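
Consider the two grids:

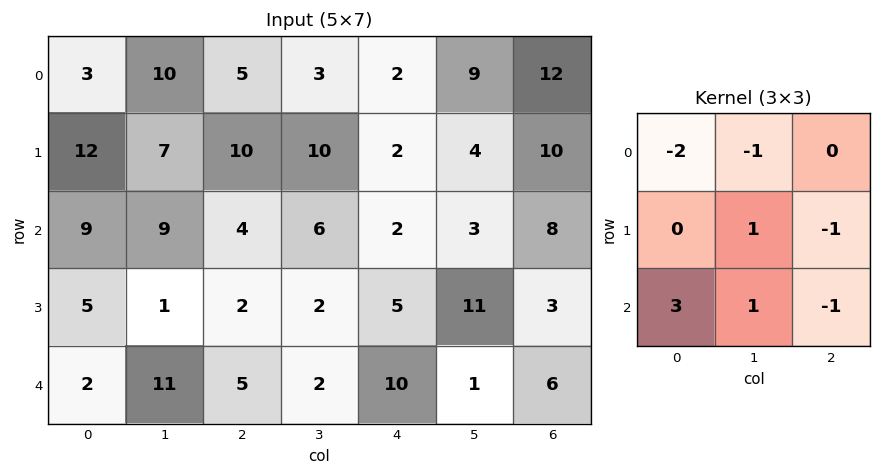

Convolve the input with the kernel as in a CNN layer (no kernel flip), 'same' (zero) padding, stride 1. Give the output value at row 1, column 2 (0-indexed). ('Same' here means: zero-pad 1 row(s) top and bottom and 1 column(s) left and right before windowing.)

0

The receptive field on the zero-padded input at this output position is [10 5 3 / 7 10 10 / 9 4 6]. Elementwise product with the kernel and sum: 10·-2 + 5·-1 + 10·1 + 10·-1 + 9·3 + 4·1 + 6·-1.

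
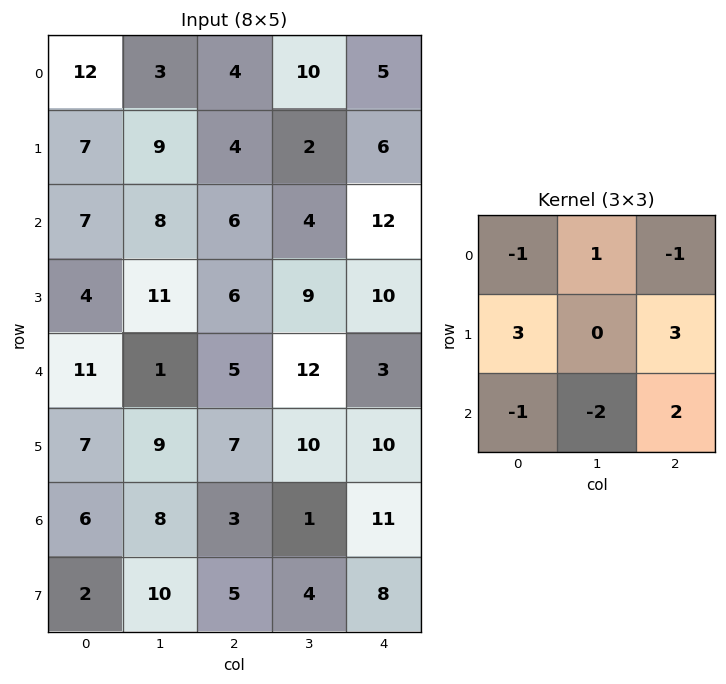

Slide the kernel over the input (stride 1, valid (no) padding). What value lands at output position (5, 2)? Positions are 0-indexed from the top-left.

38

The receptive field on the input at this output position is [7 10 10 / 3 1 11 / 5 4 8]. Elementwise product with the kernel and sum: 7·-1 + 10·1 + 10·-1 + 3·3 + 11·3 + 5·-1 + 4·-2 + 8·2.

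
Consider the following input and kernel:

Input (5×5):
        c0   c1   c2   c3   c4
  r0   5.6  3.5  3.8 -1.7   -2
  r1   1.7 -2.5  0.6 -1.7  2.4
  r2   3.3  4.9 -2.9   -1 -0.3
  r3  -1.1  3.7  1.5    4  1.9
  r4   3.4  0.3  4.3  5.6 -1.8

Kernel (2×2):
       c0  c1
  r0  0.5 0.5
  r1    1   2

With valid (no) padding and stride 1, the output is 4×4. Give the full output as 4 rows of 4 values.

1.25 2.35 -1.75 1.25
12.7 -1.85 -5.45 -1.25
10.4 7.7 7.55 7.15
5.3 11.5 18.25 4.95

Output[0,0]: The receptive field on the input at this output position is [5.6 3.5 / 1.7 -2.5]. Elementwise product with the kernel and sum: 5.6·0.5 + 3.5·0.5 + 1.7·1 + -2.5·2.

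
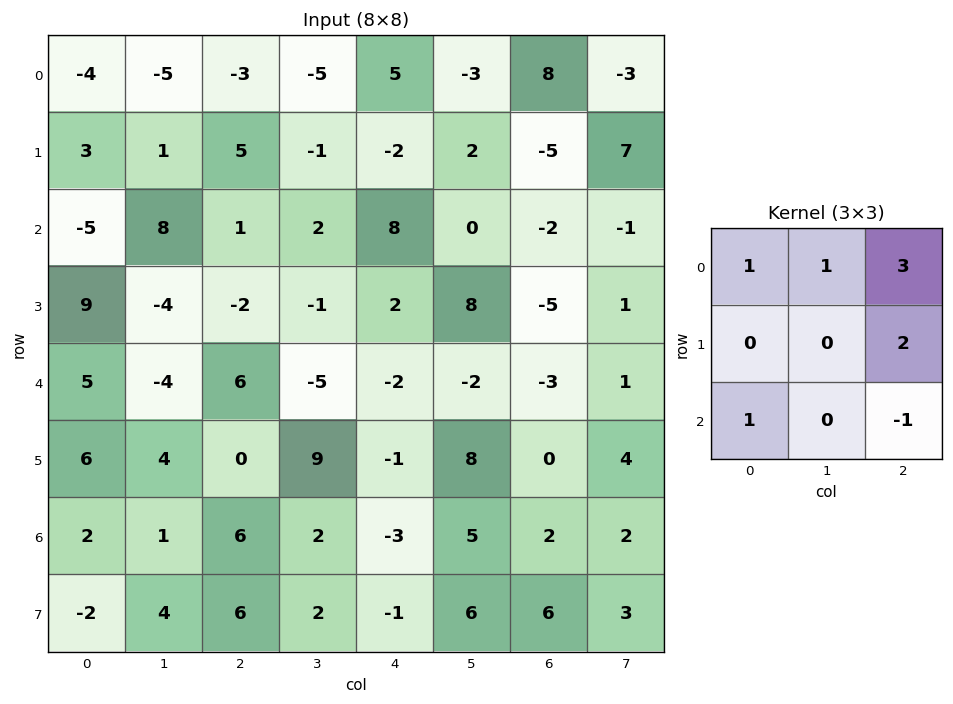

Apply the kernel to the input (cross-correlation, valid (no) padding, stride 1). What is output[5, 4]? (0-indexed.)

4

The receptive field on the input at this output position is [-1 8 0 / -3 5 2 / -1 6 6]. Elementwise product with the kernel and sum: -1·1 + 8·1 + 0·3 + 2·2 + -1·1 + 6·-1.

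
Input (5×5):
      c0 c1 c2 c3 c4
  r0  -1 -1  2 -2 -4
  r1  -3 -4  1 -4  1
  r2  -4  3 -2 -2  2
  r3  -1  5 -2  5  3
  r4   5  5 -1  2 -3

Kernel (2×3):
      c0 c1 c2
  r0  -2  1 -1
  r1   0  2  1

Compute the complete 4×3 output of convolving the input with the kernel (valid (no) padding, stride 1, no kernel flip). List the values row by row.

Output[0,0]: The receptive field on the input at this output position is [-1 -1 2 / -3 -4 1]. Elementwise product with the kernel and sum: -1·-2 + -1·1 + 2·-1 + -4·2 + 1·1.

-8 4 -9
5 7 -9
21 -5 13
18 -17 7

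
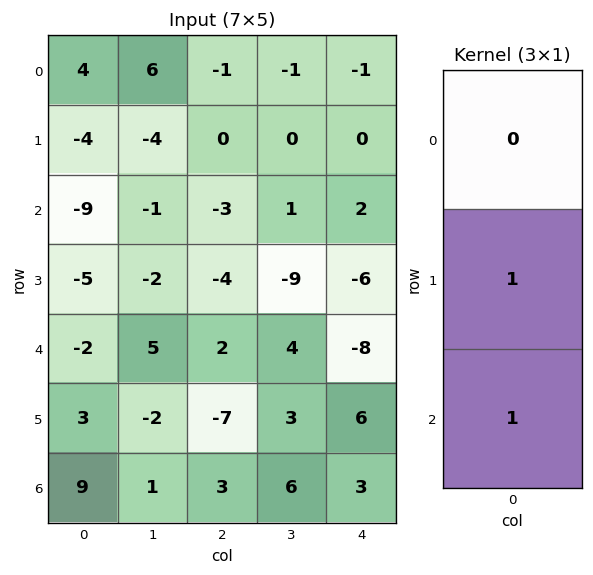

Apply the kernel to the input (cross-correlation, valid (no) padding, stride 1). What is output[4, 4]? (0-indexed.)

9

The receptive field on the input at this output position is [-8 / 6 / 3]. Elementwise product with the kernel and sum: 6·1 + 3·1.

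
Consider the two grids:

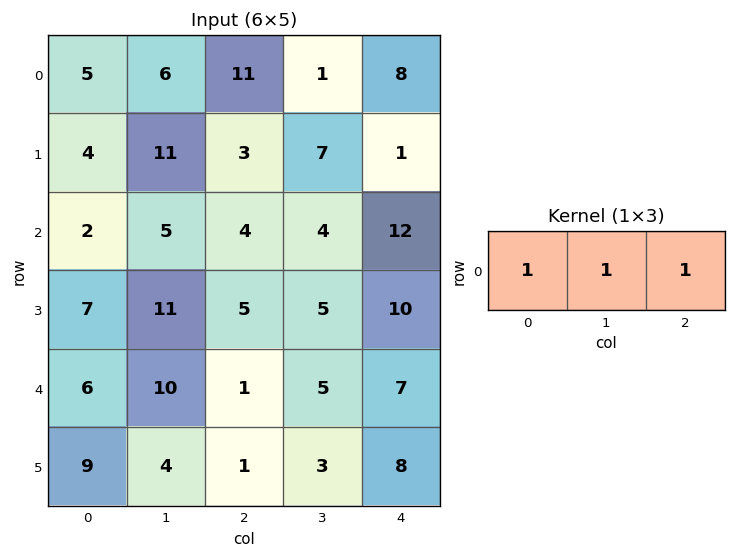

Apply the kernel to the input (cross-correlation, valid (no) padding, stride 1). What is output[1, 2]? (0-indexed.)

11

The receptive field on the input at this output position is [3 7 1]. Elementwise product with the kernel and sum: 3·1 + 7·1 + 1·1.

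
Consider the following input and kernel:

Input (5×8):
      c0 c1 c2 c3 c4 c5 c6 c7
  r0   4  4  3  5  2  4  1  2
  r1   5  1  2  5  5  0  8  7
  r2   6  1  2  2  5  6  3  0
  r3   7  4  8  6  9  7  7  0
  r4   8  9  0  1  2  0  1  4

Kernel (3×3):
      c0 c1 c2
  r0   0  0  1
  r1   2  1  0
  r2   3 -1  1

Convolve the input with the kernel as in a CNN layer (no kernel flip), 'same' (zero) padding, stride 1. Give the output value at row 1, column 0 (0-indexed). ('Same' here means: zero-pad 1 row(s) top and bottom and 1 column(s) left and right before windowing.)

The receptive field on the zero-padded input at this output position is [0 4 4 / 0 5 1 / 0 6 1]. Elementwise product with the kernel and sum: 4·1 + 0·2 + 5·1 + 0·3 + 6·-1 + 1·1.

4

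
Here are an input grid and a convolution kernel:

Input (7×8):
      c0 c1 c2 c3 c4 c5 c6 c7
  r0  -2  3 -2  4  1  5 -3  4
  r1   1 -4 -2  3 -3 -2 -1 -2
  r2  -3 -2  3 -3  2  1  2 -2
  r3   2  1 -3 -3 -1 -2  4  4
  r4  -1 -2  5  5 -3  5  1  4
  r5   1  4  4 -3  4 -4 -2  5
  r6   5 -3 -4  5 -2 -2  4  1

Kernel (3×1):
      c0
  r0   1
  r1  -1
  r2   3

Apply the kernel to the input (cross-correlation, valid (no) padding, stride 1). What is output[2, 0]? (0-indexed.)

-8

The receptive field on the input at this output position is [-3 / 2 / -1]. Elementwise product with the kernel and sum: -3·1 + 2·-1 + -1·3.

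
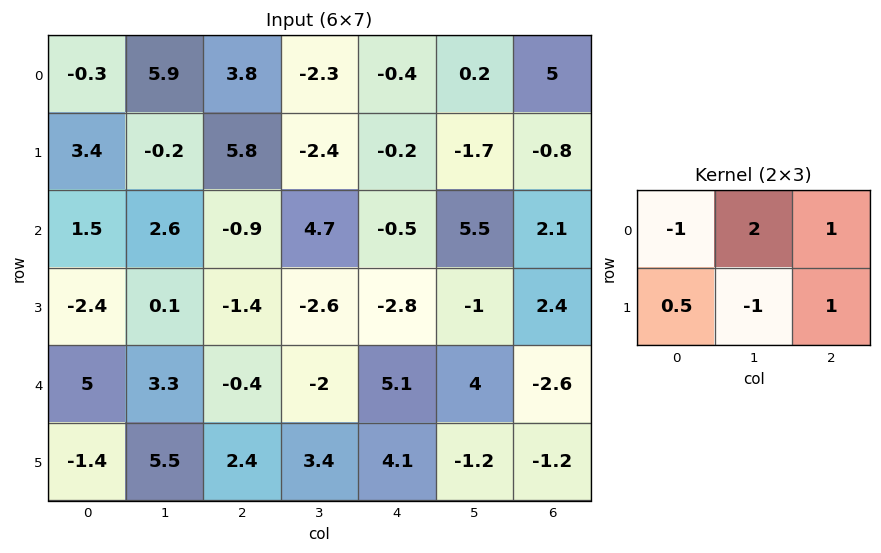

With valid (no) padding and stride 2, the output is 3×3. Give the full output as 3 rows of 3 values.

23.6 -3.7 6.6
0.1 8.9 15.6
-2.6 3.4 2.35

Output[0,0]: The receptive field on the input at this output position is [-0.3 5.9 3.8 / 3.4 -0.2 5.8]. Elementwise product with the kernel and sum: -0.3·-1 + 5.9·2 + 3.8·1 + 3.4·0.5 + -0.2·-1 + 5.8·1.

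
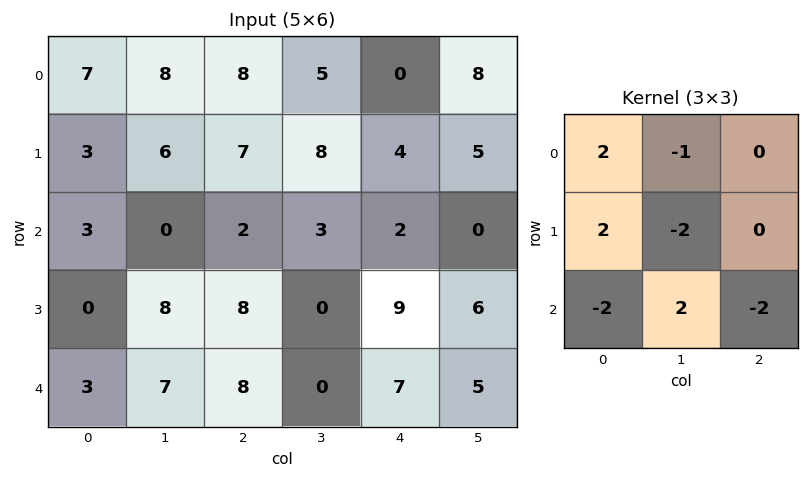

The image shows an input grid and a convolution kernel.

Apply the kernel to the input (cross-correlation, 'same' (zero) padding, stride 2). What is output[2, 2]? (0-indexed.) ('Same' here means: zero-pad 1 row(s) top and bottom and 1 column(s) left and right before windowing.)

The receptive field on the zero-padded input at this output position is [0 9 6 / 0 7 5 / 0 0 0]. Elementwise product with the kernel and sum: 0·2 + 9·-1 + 0·2 + 7·-2 + 0·-2 + 0·2 + 0·-2.

-23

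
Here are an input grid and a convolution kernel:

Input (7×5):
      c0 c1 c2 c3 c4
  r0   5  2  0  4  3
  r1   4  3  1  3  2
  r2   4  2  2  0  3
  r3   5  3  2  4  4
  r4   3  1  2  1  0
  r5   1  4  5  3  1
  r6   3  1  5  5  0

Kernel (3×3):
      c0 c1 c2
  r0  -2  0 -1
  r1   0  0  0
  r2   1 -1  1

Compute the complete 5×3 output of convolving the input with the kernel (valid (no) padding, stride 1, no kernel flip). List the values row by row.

Output[0,0]: The receptive field on the input at this output position is [5 2 0 / 4 3 1 / 4 2 2]. Elementwise product with the kernel and sum: 5·-2 + 0·-1 + 4·1 + 2·-1 + 2·1.

-6 -8 2
-5 -4 -2
-6 -4 -6
-10 -8 -5
-1 -2 -4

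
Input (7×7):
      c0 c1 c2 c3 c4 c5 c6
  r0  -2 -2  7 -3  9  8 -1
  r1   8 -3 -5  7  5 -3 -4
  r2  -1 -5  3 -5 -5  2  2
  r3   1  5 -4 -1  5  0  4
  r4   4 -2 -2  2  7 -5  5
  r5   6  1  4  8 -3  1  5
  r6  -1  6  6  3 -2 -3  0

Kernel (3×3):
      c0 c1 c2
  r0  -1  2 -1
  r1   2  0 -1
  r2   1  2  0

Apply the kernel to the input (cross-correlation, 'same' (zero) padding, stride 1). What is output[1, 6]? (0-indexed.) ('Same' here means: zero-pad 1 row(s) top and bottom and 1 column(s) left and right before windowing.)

The receptive field on the zero-padded input at this output position is [8 -1 0 / -3 -4 0 / 2 2 0]. Elementwise product with the kernel and sum: 8·-1 + -1·2 + 0·-1 + -3·2 + 0·-1 + 2·1 + 2·2.

-10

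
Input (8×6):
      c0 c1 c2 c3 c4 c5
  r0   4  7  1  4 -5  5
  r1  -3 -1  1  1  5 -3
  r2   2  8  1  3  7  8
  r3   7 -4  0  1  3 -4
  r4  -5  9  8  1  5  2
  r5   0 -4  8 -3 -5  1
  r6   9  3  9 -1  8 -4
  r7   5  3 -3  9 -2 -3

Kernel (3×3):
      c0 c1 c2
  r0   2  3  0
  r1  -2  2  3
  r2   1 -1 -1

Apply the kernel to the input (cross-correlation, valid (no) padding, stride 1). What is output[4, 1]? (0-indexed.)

The receptive field on the input at this output position is [9 8 1 / -4 8 -3 / 3 9 -1]. Elementwise product with the kernel and sum: 9·2 + 8·3 + -4·-2 + 8·2 + -3·3 + 3·1 + 9·-1 + -1·-1.

52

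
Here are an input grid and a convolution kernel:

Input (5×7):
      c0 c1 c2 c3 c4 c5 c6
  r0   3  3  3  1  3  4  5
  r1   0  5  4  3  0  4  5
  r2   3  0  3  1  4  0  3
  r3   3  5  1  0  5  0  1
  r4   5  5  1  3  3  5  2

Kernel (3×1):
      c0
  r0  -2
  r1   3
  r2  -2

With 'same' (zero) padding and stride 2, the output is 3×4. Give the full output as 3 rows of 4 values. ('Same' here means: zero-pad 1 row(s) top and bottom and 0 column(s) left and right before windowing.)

Output[0,0]: The receptive field on the zero-padded input at this output position is [0 / 3 / 0]. Elementwise product with the kernel and sum: 0·-2 + 3·3 + 0·-2.
Output[0,1]: The receptive field on the zero-padded input at this output position is [0 / 3 / 4]. Elementwise product with the kernel and sum: 0·-2 + 3·3 + 4·-2.

9 1 9 5
3 -1 2 -3
9 1 -1 4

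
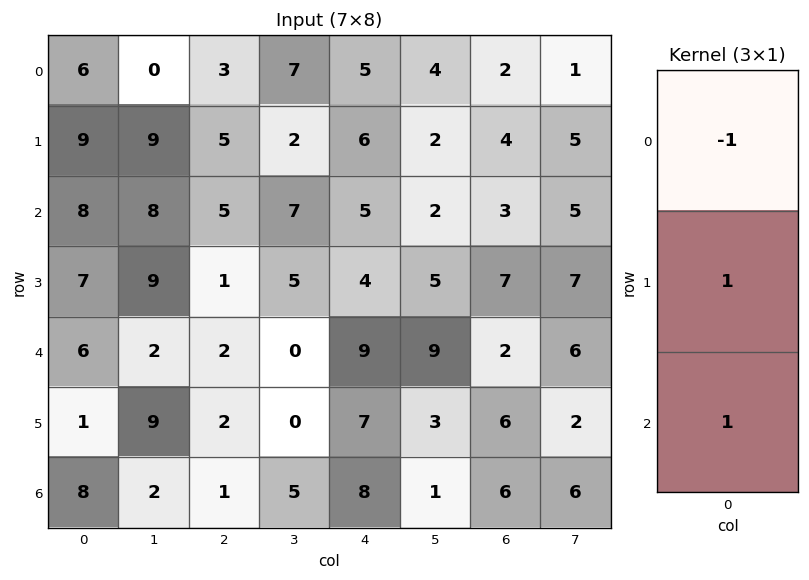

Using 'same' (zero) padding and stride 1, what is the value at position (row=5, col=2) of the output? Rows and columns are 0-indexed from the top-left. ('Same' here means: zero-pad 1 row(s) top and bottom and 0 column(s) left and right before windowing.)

The receptive field on the zero-padded input at this output position is [2 / 2 / 1]. Elementwise product with the kernel and sum: 2·-1 + 2·1 + 1·1.

1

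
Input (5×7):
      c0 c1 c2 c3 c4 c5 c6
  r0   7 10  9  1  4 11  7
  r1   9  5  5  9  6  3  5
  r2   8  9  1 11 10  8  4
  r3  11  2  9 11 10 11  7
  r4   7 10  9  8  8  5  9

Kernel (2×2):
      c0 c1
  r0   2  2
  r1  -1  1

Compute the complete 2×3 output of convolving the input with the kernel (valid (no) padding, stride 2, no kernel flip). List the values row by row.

30 24 27
25 26 37

Output[0,0]: The receptive field on the input at this output position is [7 10 / 9 5]. Elementwise product with the kernel and sum: 7·2 + 10·2 + 9·-1 + 5·1.
Output[0,1]: The receptive field on the input at this output position is [9 1 / 5 9]. Elementwise product with the kernel and sum: 9·2 + 1·2 + 5·-1 + 9·1.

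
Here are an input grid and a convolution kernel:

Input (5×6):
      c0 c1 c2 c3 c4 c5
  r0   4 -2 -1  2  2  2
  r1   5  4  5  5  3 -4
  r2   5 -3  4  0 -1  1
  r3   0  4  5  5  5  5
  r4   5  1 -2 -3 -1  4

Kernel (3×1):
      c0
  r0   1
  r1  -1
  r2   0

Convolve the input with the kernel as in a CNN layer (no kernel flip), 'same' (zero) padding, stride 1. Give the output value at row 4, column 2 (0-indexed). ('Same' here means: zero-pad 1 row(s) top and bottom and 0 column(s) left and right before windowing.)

The receptive field on the zero-padded input at this output position is [5 / -2 / 0]. Elementwise product with the kernel and sum: 5·1 + -2·-1.

7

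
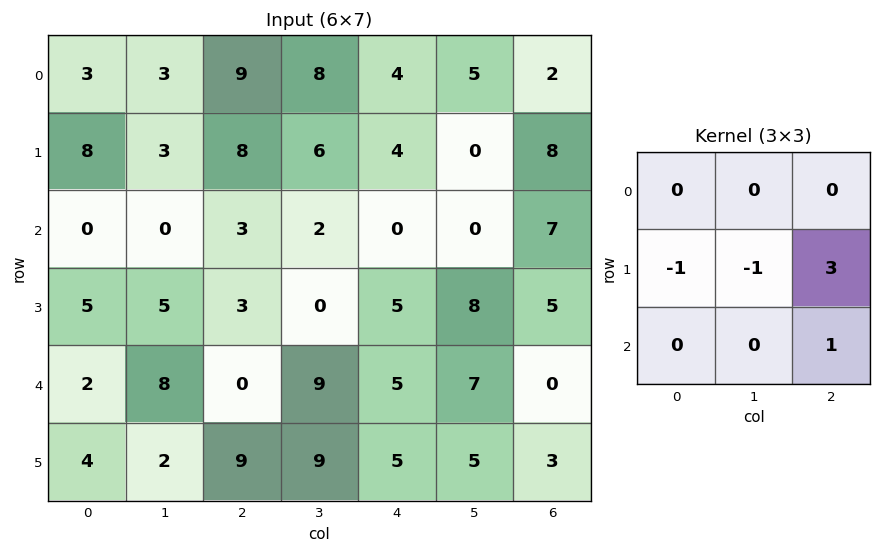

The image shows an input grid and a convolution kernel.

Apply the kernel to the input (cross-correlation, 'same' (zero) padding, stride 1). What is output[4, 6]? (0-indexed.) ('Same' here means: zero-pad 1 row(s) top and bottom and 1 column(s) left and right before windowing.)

The receptive field on the zero-padded input at this output position is [8 5 0 / 7 0 0 / 5 3 0]. Elementwise product with the kernel and sum: 7·-1 + 0·-1 + 0·3 + 0·1.

-7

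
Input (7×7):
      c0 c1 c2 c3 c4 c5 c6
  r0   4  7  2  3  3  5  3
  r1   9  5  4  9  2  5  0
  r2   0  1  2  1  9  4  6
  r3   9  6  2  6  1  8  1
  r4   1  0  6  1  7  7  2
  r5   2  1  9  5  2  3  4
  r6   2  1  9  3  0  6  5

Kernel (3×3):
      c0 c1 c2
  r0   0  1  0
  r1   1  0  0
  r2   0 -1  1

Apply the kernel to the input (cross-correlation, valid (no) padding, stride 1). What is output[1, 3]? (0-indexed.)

10

The receptive field on the input at this output position is [9 2 5 / 1 9 4 / 6 1 8]. Elementwise product with the kernel and sum: 2·1 + 1·1 + 1·-1 + 8·1.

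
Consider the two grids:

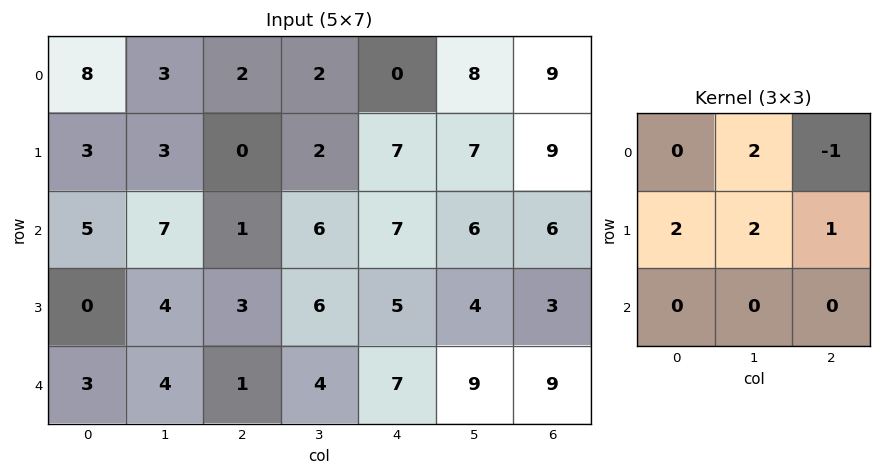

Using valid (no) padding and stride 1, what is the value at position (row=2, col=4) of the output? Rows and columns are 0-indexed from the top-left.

The receptive field on the input at this output position is [7 6 6 / 5 4 3 / 7 9 9]. Elementwise product with the kernel and sum: 6·2 + 6·-1 + 5·2 + 4·2 + 3·1.

27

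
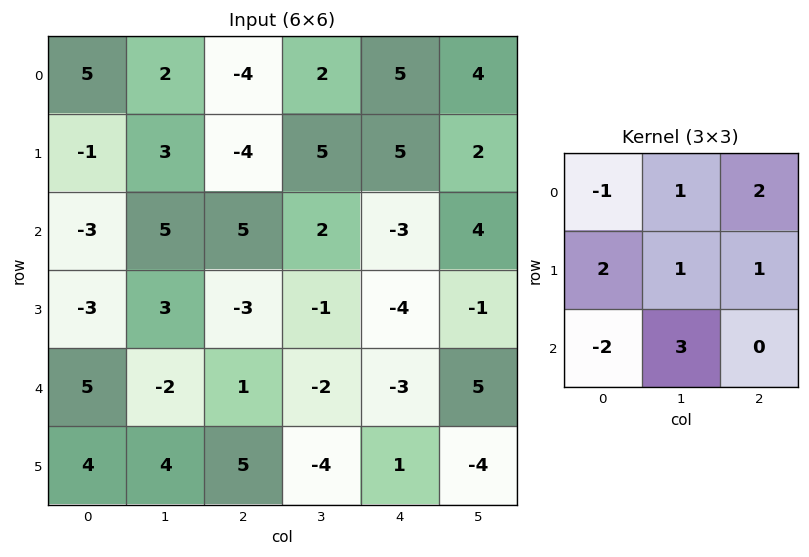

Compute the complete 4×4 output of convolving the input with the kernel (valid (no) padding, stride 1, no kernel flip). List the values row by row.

7 10 14 15
15 5 31 -1
-4 13 -28 -9
13 -6 -31 4

Output[0,0]: The receptive field on the input at this output position is [5 2 -4 / -1 3 -4 / -3 5 5]. Elementwise product with the kernel and sum: 5·-1 + 2·1 + -4·2 + -1·2 + 3·1 + -4·1 + -3·-2 + 5·3.
Output[0,1]: The receptive field on the input at this output position is [2 -4 2 / 3 -4 5 / 5 5 2]. Elementwise product with the kernel and sum: 2·-1 + -4·1 + 2·2 + 3·2 + -4·1 + 5·1 + 5·-2 + 5·3.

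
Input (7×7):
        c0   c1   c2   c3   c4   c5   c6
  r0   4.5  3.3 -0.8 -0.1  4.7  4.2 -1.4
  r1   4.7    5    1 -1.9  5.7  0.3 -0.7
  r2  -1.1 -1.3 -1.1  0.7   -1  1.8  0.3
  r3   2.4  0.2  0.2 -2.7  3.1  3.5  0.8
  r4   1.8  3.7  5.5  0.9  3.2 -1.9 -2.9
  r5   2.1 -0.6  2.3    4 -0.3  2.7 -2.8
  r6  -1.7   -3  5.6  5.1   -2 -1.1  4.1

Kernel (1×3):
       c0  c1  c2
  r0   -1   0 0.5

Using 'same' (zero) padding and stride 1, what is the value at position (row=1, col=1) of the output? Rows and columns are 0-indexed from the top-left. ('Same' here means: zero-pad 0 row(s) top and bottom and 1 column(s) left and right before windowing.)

The receptive field on the zero-padded input at this output position is [4.7 5 1]. Elementwise product with the kernel and sum: 4.7·-1 + 1·0.5.

-4.2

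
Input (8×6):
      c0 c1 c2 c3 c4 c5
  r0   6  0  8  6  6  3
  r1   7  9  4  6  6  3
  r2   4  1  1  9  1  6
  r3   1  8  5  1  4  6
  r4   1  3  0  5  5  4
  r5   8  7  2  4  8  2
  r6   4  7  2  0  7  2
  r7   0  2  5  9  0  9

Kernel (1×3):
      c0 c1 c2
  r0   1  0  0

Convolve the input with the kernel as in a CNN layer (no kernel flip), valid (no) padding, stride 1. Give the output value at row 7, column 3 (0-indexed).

The receptive field on the input at this output position is [9 0 9]. Elementwise product with the kernel and sum: 9·1.

9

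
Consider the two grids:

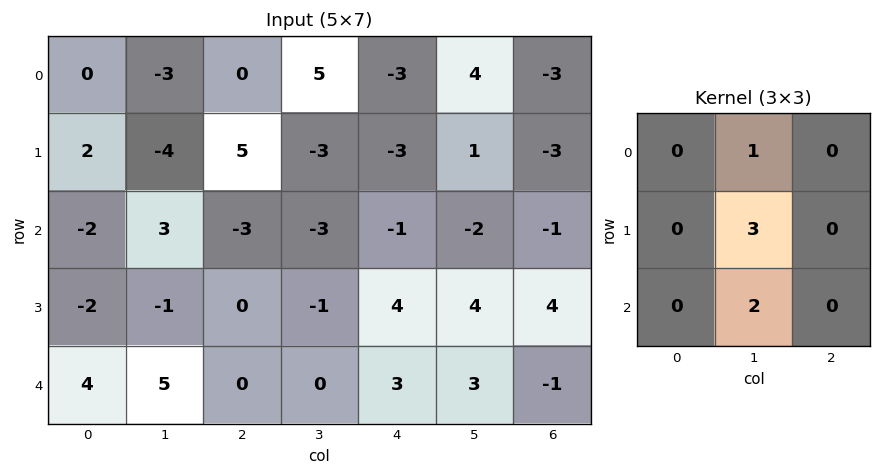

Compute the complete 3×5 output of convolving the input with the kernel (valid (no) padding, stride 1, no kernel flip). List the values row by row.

-9 9 -10 -14 3
3 -4 -14 2 3
10 -3 -6 17 16

Output[0,0]: The receptive field on the input at this output position is [0 -3 0 / 2 -4 5 / -2 3 -3]. Elementwise product with the kernel and sum: -3·1 + -4·3 + 3·2.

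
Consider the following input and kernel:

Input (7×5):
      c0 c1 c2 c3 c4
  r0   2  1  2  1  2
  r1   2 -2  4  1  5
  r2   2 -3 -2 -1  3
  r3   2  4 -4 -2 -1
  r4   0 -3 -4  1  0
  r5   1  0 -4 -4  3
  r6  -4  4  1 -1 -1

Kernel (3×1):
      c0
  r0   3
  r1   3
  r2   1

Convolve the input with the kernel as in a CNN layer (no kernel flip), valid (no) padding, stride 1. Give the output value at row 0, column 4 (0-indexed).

The receptive field on the input at this output position is [2 / 5 / 3]. Elementwise product with the kernel and sum: 2·3 + 5·3 + 3·1.

24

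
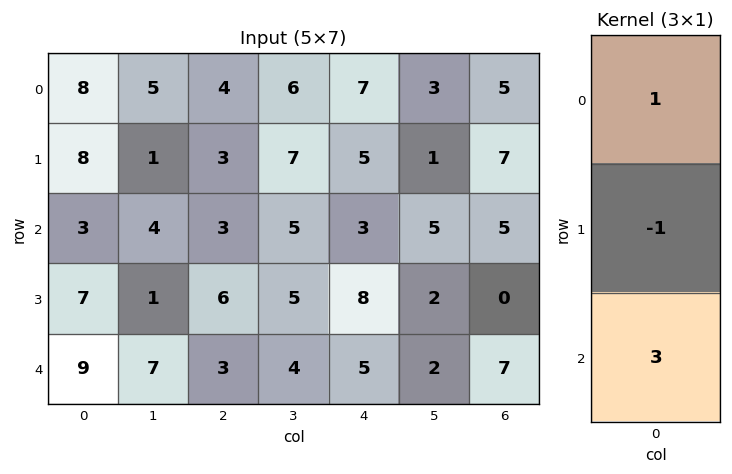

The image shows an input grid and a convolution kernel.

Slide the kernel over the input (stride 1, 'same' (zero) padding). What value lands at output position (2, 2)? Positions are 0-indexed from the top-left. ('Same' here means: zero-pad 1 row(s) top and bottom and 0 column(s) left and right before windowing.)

The receptive field on the zero-padded input at this output position is [3 / 3 / 6]. Elementwise product with the kernel and sum: 3·1 + 3·-1 + 6·3.

18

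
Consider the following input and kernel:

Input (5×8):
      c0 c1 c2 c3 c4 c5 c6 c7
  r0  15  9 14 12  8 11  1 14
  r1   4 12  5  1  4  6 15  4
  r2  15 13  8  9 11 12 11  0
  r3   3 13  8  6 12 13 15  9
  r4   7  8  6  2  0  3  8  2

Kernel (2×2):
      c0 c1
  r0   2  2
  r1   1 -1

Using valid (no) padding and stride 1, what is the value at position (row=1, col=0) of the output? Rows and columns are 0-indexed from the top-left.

34

The receptive field on the input at this output position is [4 12 / 15 13]. Elementwise product with the kernel and sum: 4·2 + 12·2 + 15·1 + 13·-1.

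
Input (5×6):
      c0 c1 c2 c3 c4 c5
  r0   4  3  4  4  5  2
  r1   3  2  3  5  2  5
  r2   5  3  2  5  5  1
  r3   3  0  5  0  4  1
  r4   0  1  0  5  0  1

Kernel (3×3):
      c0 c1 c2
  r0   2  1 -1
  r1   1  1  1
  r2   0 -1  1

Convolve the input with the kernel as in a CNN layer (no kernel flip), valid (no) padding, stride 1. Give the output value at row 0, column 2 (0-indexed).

The receptive field on the input at this output position is [4 4 5 / 3 5 2 / 2 5 5]. Elementwise product with the kernel and sum: 4·2 + 4·1 + 5·-1 + 3·1 + 5·1 + 2·1 + 5·-1 + 5·1.

17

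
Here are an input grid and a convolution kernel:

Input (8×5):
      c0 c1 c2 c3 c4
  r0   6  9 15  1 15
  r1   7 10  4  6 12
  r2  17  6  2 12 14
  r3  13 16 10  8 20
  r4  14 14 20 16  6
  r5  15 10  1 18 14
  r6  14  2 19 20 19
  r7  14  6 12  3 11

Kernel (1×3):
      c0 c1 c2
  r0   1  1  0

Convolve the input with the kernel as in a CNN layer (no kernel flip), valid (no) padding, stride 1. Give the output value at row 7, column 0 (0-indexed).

The receptive field on the input at this output position is [14 6 12]. Elementwise product with the kernel and sum: 14·1 + 6·1.

20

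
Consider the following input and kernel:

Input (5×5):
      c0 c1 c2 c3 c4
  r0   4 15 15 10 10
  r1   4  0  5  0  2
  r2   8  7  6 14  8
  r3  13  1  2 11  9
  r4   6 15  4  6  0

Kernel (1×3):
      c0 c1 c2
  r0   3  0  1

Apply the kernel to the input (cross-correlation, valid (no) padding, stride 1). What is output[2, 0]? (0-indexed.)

The receptive field on the input at this output position is [8 7 6]. Elementwise product with the kernel and sum: 8·3 + 6·1.

30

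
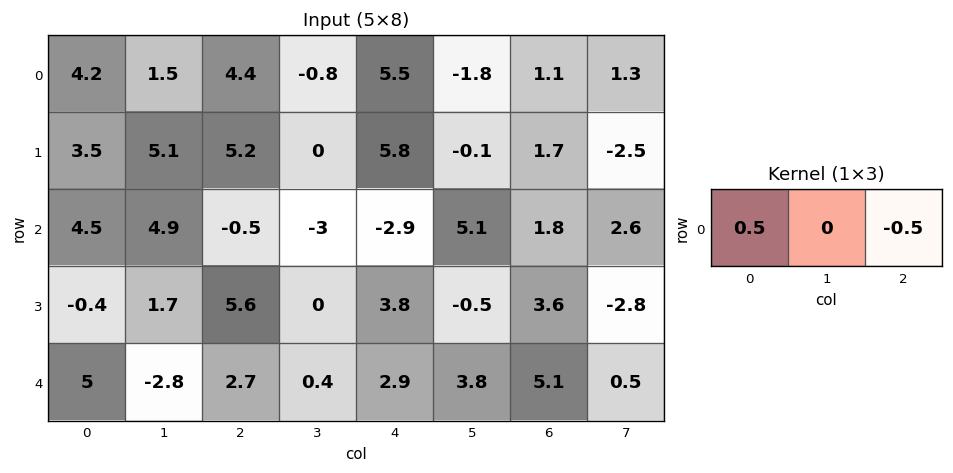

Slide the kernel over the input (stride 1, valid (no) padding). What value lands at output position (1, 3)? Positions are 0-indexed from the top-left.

0.05

The receptive field on the input at this output position is [0 5.8 -0.1]. Elementwise product with the kernel and sum: 0·0.5 + -0.1·-0.5.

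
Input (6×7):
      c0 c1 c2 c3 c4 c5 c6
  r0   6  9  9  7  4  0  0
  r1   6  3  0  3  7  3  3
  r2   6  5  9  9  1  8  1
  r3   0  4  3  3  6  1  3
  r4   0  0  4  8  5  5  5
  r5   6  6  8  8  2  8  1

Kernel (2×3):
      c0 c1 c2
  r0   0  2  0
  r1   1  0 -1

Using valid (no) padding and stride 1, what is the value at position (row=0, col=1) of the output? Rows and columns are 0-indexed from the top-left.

The receptive field on the input at this output position is [9 9 7 / 3 0 3]. Elementwise product with the kernel and sum: 9·2 + 3·1 + 3·-1.

18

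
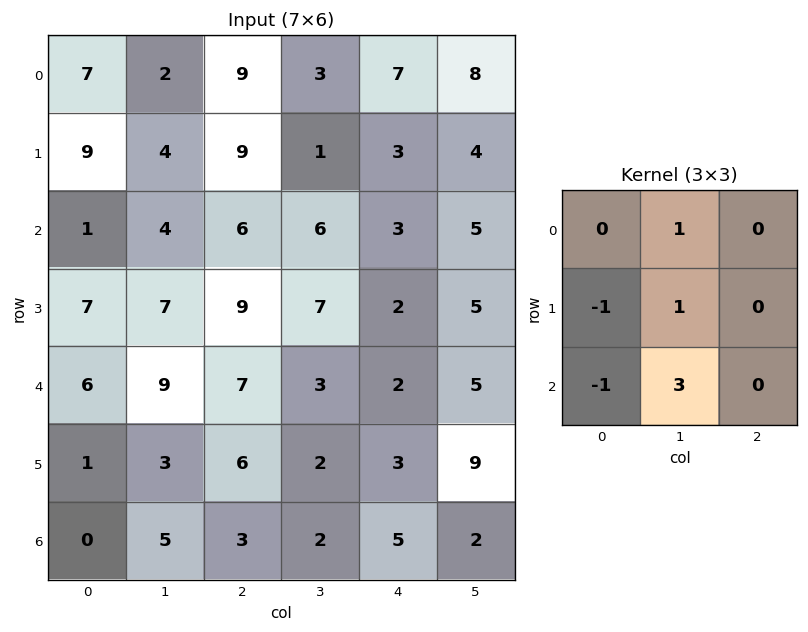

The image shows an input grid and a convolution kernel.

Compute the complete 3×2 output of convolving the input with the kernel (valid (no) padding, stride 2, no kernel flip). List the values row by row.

8 7
25 6
26 2

Output[0,0]: The receptive field on the input at this output position is [7 2 9 / 9 4 9 / 1 4 6]. Elementwise product with the kernel and sum: 2·1 + 9·-1 + 4·1 + 1·-1 + 4·3.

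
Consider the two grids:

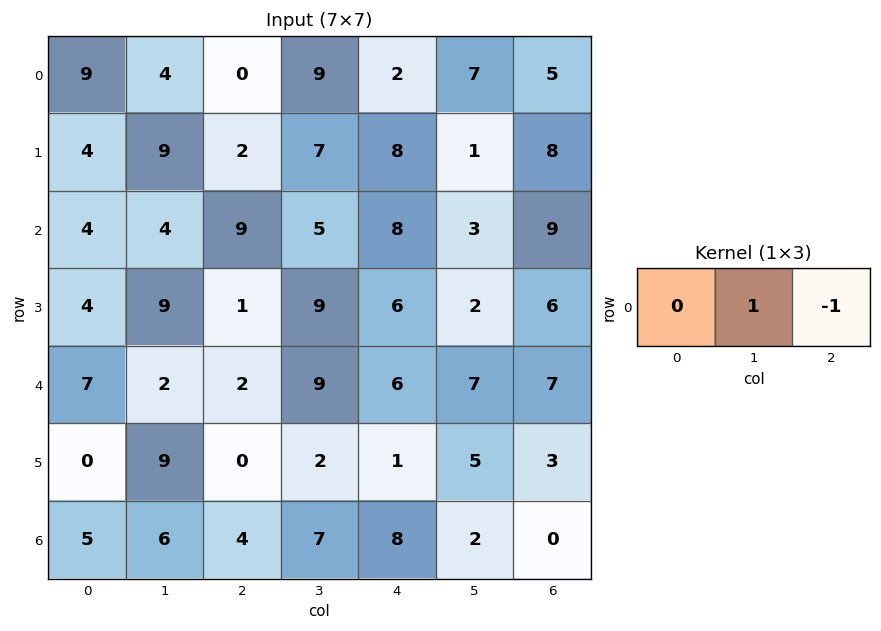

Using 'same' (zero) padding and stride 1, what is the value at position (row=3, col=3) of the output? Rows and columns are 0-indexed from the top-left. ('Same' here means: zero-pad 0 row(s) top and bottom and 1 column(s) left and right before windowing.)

The receptive field on the zero-padded input at this output position is [1 9 6]. Elementwise product with the kernel and sum: 9·1 + 6·-1.

3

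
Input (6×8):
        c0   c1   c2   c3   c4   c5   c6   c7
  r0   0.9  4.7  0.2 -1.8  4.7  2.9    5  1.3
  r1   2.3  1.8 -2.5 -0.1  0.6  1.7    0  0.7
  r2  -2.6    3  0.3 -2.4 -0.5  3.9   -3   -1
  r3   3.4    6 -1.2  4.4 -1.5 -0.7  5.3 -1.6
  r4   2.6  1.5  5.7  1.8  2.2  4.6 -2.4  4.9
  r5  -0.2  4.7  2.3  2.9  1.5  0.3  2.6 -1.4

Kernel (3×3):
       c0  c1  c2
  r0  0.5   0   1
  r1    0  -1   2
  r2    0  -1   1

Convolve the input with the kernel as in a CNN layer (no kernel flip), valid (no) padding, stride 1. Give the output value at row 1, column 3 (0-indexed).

The receptive field on the input at this output position is [-0.1 0.6 1.7 / -2.4 -0.5 3.9 / 4.4 -1.5 -0.7]. Elementwise product with the kernel and sum: -0.1·0.5 + 1.7·1 + -0.5·-1 + 3.9·2 + -1.5·-1 + -0.7·1.

10.75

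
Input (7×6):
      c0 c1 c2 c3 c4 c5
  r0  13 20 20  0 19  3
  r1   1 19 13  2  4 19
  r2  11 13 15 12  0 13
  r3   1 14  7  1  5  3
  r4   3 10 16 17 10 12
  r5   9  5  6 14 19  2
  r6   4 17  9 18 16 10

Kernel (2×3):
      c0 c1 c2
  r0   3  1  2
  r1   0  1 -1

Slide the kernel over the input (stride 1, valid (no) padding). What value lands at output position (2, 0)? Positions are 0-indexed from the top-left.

83

The receptive field on the input at this output position is [11 13 15 / 1 14 7]. Elementwise product with the kernel and sum: 11·3 + 13·1 + 15·2 + 14·1 + 7·-1.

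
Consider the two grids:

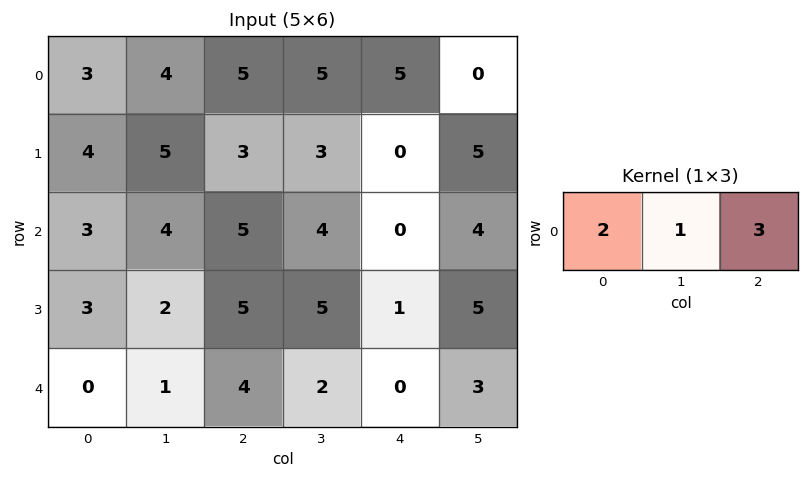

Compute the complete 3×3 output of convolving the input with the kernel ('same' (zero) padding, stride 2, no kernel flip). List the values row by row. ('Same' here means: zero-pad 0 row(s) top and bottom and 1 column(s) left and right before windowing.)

Output[0,0]: The receptive field on the zero-padded input at this output position is [0 3 4]. Elementwise product with the kernel and sum: 0·2 + 3·1 + 4·3.
Output[0,1]: The receptive field on the zero-padded input at this output position is [4 5 5]. Elementwise product with the kernel and sum: 4·2 + 5·1 + 5·3.

15 28 15
15 25 20
3 12 13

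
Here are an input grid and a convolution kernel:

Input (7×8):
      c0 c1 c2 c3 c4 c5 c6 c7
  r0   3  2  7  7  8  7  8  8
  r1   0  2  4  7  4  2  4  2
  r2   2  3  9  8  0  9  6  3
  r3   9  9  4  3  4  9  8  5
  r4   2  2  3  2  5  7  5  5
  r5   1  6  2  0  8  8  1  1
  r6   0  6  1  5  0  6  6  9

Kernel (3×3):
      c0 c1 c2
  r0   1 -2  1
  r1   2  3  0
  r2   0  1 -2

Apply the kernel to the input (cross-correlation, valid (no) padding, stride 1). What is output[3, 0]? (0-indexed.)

The receptive field on the input at this output position is [9 9 4 / 2 2 3 / 1 6 2]. Elementwise product with the kernel and sum: 9·1 + 9·-2 + 4·1 + 2·2 + 2·3 + 6·1 + 2·-2.

7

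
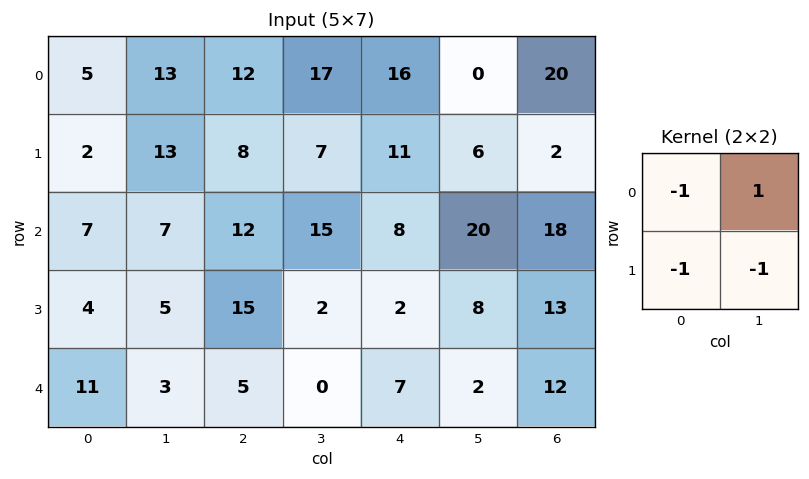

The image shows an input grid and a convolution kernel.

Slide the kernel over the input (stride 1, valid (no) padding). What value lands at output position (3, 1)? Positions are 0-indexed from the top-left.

2

The receptive field on the input at this output position is [5 15 / 3 5]. Elementwise product with the kernel and sum: 5·-1 + 15·1 + 3·-1 + 5·-1.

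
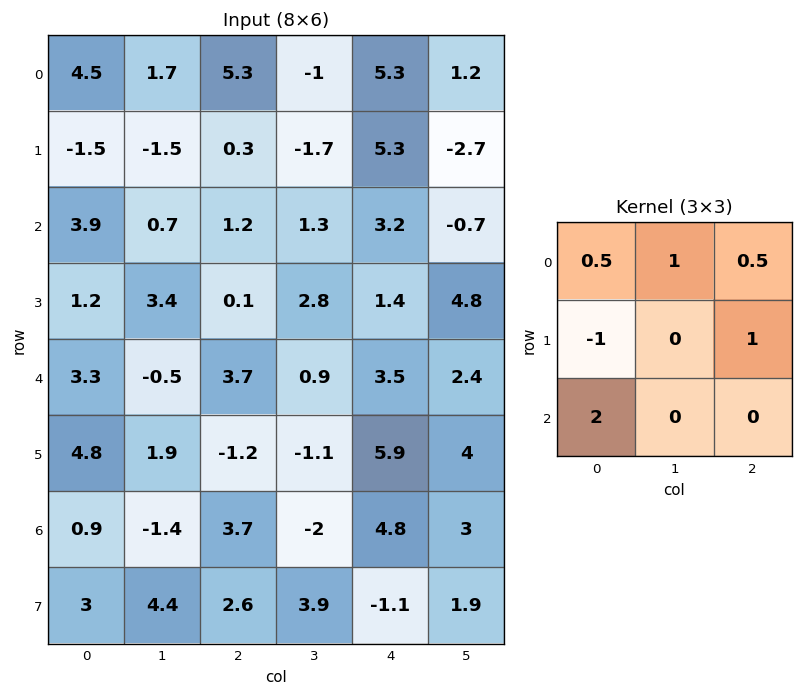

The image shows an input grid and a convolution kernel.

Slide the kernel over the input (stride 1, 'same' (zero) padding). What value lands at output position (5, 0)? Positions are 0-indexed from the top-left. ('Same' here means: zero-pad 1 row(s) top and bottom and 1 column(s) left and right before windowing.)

4.95

The receptive field on the zero-padded input at this output position is [0 3.3 -0.5 / 0 4.8 1.9 / 0 0.9 -1.4]. Elementwise product with the kernel and sum: 0·0.5 + 3.3·1 + -0.5·0.5 + 0·-1 + 1.9·1 + 0·2.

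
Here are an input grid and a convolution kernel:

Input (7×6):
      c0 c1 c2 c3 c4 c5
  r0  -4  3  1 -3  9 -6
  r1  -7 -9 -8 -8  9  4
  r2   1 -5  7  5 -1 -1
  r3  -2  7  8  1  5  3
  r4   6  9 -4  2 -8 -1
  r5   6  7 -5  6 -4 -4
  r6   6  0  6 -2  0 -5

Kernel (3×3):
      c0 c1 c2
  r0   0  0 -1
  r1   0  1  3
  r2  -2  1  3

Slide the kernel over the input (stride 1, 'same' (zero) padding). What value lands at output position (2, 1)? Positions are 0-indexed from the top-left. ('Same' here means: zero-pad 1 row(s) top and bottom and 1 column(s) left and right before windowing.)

The receptive field on the zero-padded input at this output position is [-7 -9 -8 / 1 -5 7 / -2 7 8]. Elementwise product with the kernel and sum: -8·-1 + -5·1 + 7·3 + -2·-2 + 7·1 + 8·3.

59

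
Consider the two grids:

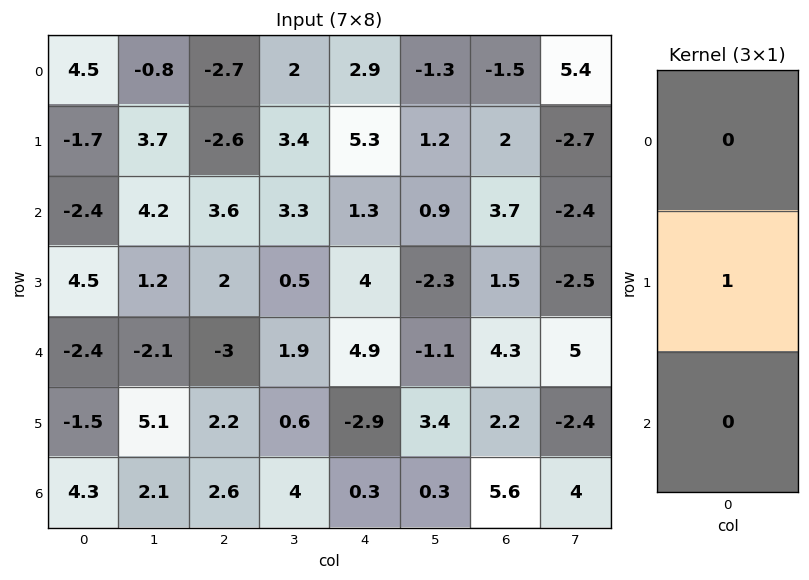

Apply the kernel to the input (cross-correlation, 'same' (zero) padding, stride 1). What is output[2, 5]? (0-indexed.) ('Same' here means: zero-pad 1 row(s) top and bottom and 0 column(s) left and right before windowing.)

The receptive field on the zero-padded input at this output position is [1.2 / 0.9 / -2.3]. Elementwise product with the kernel and sum: 0.9·1.

0.9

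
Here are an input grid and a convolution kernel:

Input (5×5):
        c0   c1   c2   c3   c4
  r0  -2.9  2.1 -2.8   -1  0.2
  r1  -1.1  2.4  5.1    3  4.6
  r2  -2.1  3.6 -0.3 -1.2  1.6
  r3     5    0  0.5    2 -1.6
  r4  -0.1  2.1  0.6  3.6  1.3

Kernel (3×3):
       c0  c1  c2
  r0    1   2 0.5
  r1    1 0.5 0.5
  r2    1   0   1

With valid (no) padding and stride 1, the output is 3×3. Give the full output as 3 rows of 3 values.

0.15 4.85 5.5
11.3 18.95 12.2
10.7 9.35 0.7

Output[0,0]: The receptive field on the input at this output position is [-2.9 2.1 -2.8 / -1.1 2.4 5.1 / -2.1 3.6 -0.3]. Elementwise product with the kernel and sum: -2.9·1 + 2.1·2 + -2.8·0.5 + -1.1·1 + 2.4·0.5 + 5.1·0.5 + -2.1·1 + -0.3·1.
Output[0,1]: The receptive field on the input at this output position is [2.1 -2.8 -1 / 2.4 5.1 3 / 3.6 -0.3 -1.2]. Elementwise product with the kernel and sum: 2.1·1 + -2.8·2 + -1·0.5 + 2.4·1 + 5.1·0.5 + 3·0.5 + 3.6·1 + -1.2·1.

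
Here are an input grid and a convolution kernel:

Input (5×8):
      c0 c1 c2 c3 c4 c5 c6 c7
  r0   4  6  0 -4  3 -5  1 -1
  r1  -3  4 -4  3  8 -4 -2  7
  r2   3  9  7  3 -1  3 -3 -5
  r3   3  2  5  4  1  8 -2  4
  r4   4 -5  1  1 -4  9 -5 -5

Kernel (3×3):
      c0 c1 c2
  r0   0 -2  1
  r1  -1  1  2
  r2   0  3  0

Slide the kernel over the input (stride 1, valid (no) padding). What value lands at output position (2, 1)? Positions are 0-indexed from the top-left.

3

The receptive field on the input at this output position is [9 7 3 / 2 5 4 / -5 1 1]. Elementwise product with the kernel and sum: 7·-2 + 3·1 + 2·-1 + 5·1 + 4·2 + 1·3.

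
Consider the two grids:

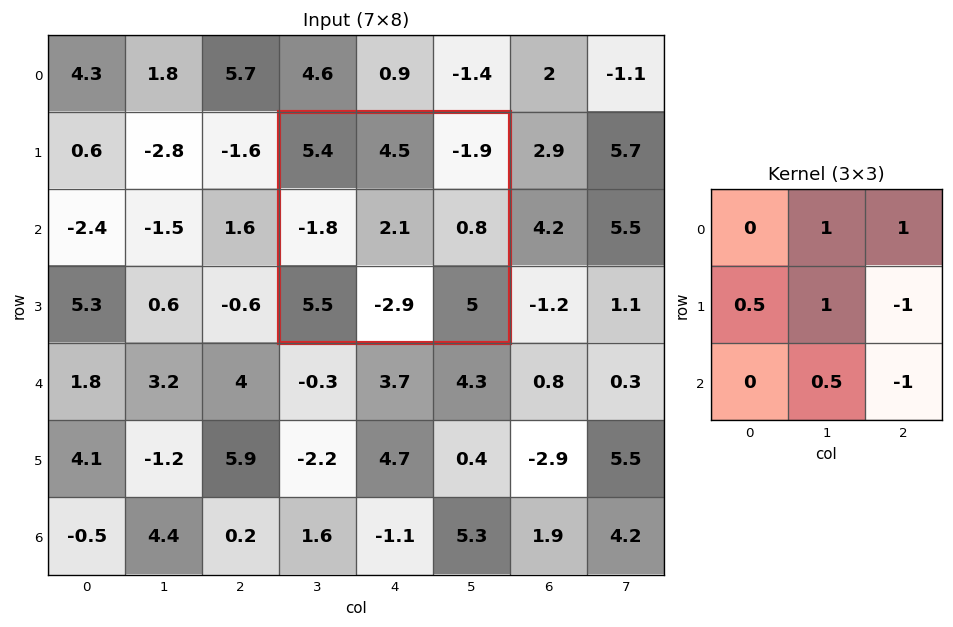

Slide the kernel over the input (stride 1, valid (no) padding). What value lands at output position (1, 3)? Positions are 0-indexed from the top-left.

The receptive field on the input at this output position is [5.4 4.5 -1.9 / -1.8 2.1 0.8 / 5.5 -2.9 5]. Elementwise product with the kernel and sum: 4.5·1 + -1.9·1 + -1.8·0.5 + 2.1·1 + 0.8·-1 + -2.9·0.5 + 5·-1.

-3.45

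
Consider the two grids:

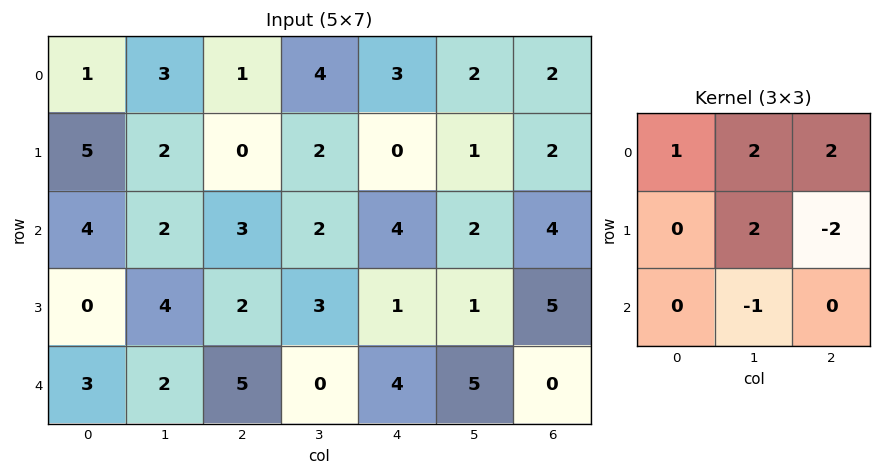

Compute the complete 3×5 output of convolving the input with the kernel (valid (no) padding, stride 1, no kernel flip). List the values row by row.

Output[0,0]: The receptive field on the input at this output position is [1 3 1 / 5 2 0 / 4 2 3]. Elementwise product with the kernel and sum: 1·1 + 3·2 + 1·2 + 2·2 + 0·-2 + 2·-1.
Output[0,1]: The receptive field on the input at this output position is [3 1 4 / 2 0 2 / 2 3 2]. Elementwise product with the kernel and sum: 3·1 + 1·2 + 4·2 + 0·2 + 2·-2 + 3·-1.

11 6 17 8 7
3 6 -3 7 1
16 5 19 10 3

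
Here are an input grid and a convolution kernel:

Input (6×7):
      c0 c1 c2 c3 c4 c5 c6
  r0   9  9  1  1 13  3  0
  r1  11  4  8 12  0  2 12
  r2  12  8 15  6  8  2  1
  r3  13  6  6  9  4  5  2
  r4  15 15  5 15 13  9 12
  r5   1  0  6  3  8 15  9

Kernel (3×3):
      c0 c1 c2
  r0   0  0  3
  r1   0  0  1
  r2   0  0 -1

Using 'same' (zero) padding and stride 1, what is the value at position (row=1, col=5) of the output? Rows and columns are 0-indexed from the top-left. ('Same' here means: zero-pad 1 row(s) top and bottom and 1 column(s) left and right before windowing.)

The receptive field on the zero-padded input at this output position is [13 3 0 / 0 2 12 / 8 2 1]. Elementwise product with the kernel and sum: 0·3 + 12·1 + 1·-1.

11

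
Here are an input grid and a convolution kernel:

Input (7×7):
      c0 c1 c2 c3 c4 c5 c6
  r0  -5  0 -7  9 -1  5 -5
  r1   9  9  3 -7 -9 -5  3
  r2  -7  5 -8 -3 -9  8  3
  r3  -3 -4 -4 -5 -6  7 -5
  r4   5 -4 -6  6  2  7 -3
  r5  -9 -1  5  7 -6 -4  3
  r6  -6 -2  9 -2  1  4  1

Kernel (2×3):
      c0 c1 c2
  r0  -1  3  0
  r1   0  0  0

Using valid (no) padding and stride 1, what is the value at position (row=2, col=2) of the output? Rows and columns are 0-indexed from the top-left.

-1

The receptive field on the input at this output position is [-8 -3 -9 / -4 -5 -6]. Elementwise product with the kernel and sum: -8·-1 + -3·3.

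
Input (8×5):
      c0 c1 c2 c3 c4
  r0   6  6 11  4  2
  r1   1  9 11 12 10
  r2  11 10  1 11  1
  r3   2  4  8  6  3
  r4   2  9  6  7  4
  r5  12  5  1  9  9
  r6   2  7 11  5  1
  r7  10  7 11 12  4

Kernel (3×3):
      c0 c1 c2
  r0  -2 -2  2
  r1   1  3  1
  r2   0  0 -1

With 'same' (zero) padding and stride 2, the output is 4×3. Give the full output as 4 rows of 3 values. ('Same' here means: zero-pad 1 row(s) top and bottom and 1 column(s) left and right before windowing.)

Output[0,0]: The receptive field on the zero-padded input at this output position is [0 0 0 / 0 6 6 / 0 1 9]. Elementwise product with the kernel and sum: 0·-2 + 0·-2 + 0·2 + 0·1 + 6·3 + 6·1 + 9·-1.
Output[0,1]: The receptive field on the zero-padded input at this output position is [0 0 0 / 6 11 4 / 9 11 12]. Elementwise product with the kernel and sum: 0·-2 + 0·-2 + 0·2 + 6·1 + 11·3 + 4·1 + 12·-1.

15 31 10
55 2 -30
14 13 1
-8 39 -28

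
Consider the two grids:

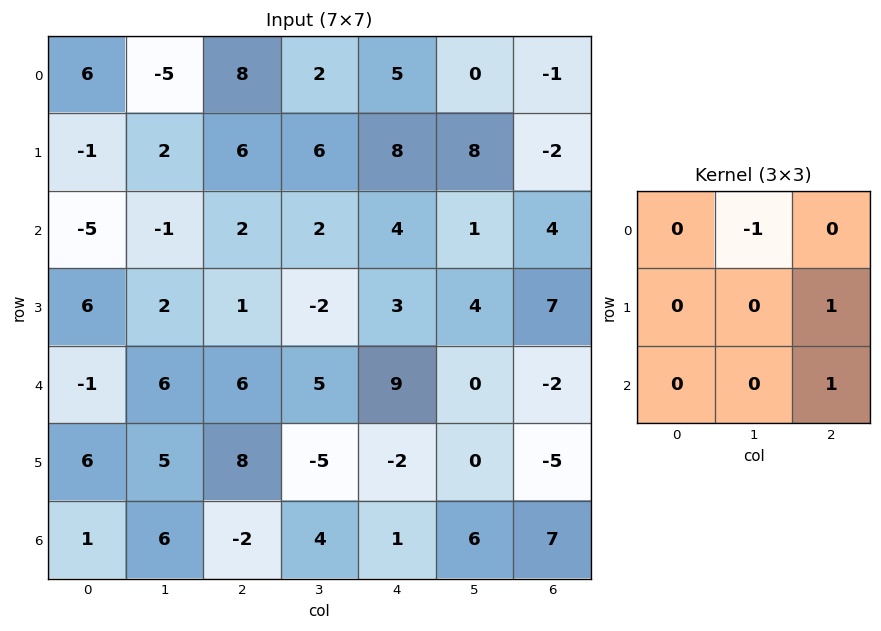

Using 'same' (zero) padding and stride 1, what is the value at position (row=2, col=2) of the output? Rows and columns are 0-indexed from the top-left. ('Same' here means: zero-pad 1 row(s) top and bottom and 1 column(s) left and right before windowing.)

-6

The receptive field on the zero-padded input at this output position is [2 6 6 / -1 2 2 / 2 1 -2]. Elementwise product with the kernel and sum: 6·-1 + 2·1 + -2·1.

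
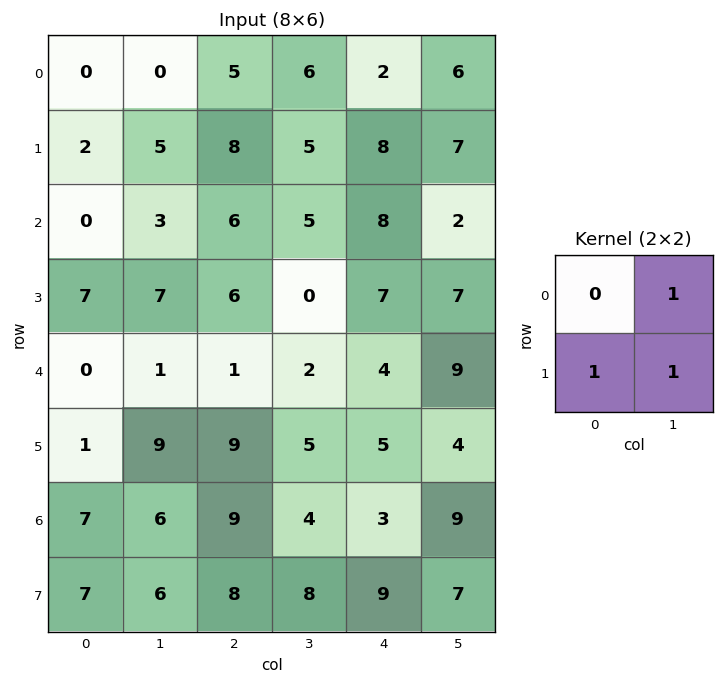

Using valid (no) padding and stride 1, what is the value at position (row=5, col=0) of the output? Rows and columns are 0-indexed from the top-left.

The receptive field on the input at this output position is [1 9 / 7 6]. Elementwise product with the kernel and sum: 9·1 + 7·1 + 6·1.

22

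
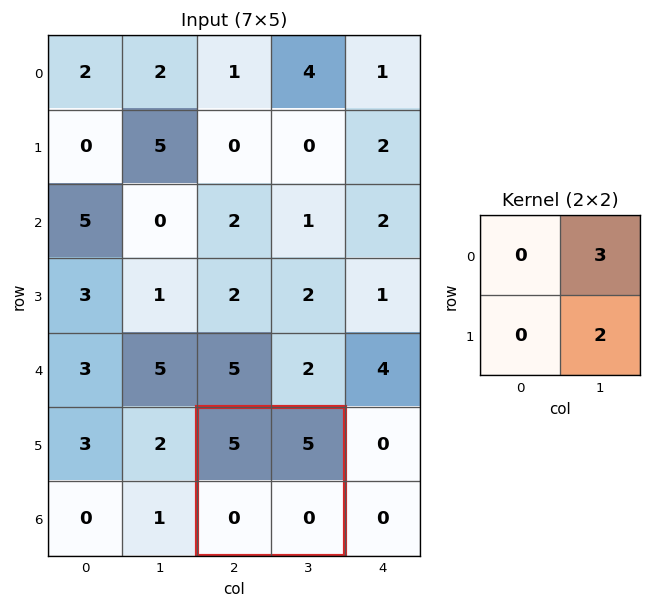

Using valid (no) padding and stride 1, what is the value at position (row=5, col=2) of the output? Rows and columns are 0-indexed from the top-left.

15

The receptive field on the input at this output position is [5 5 / 0 0]. Elementwise product with the kernel and sum: 5·3 + 0·2.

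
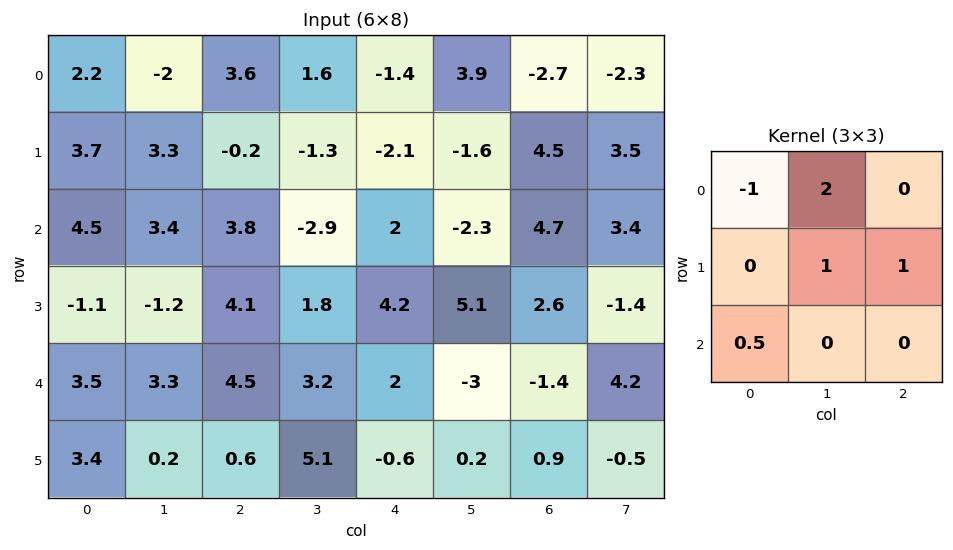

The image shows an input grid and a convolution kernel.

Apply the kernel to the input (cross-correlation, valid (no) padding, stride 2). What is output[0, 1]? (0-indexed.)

The receptive field on the input at this output position is [3.6 1.6 -1.4 / -0.2 -1.3 -2.1 / 3.8 -2.9 2]. Elementwise product with the kernel and sum: 3.6·-1 + 1.6·2 + -1.3·1 + -2.1·1 + 3.8·0.5.

-1.9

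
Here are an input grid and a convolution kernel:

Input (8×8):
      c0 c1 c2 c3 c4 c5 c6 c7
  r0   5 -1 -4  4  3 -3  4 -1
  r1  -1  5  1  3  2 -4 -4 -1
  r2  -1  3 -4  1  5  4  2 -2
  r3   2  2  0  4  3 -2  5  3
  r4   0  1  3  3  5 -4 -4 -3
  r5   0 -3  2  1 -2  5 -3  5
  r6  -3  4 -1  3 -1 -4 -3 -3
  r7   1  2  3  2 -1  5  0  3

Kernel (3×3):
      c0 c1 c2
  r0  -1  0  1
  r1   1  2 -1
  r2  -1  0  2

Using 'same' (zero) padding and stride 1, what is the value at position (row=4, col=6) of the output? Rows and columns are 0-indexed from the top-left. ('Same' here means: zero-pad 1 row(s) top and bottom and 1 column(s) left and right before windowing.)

The receptive field on the zero-padded input at this output position is [-2 5 3 / -4 -4 -3 / 5 -3 5]. Elementwise product with the kernel and sum: -2·-1 + 3·1 + -4·1 + -4·2 + -3·-1 + 5·-1 + 5·2.

1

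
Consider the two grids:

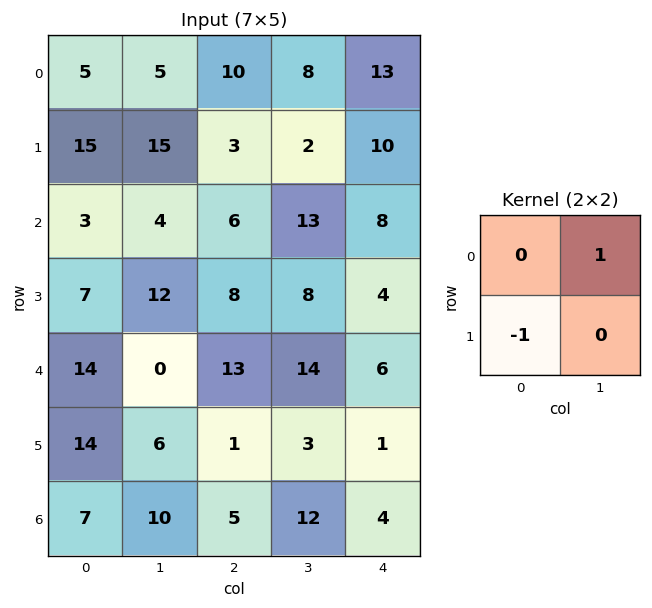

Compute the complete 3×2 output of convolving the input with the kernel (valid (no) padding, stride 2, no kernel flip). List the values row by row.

Output[0,0]: The receptive field on the input at this output position is [5 5 / 15 15]. Elementwise product with the kernel and sum: 5·1 + 15·-1.
Output[0,1]: The receptive field on the input at this output position is [10 8 / 3 2]. Elementwise product with the kernel and sum: 8·1 + 3·-1.

-10 5
-3 5
-14 13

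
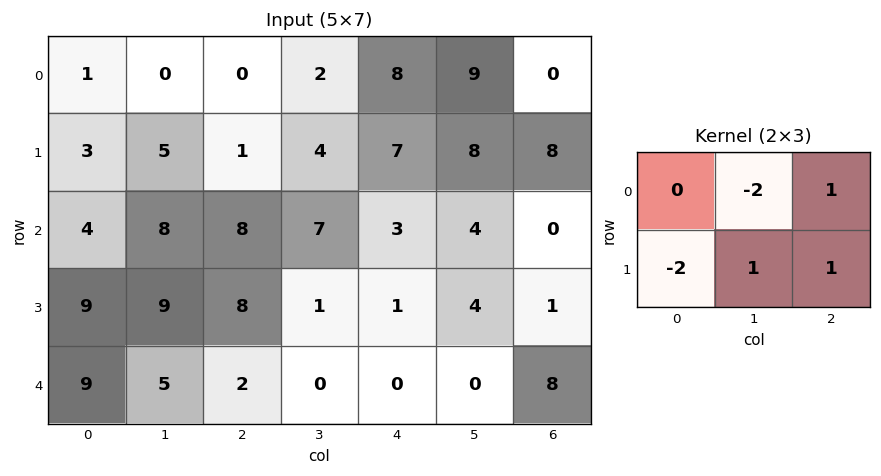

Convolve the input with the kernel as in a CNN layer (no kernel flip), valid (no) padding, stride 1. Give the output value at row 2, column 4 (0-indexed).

The receptive field on the input at this output position is [3 4 0 / 1 4 1]. Elementwise product with the kernel and sum: 4·-2 + 0·1 + 1·-2 + 4·1 + 1·1.

-5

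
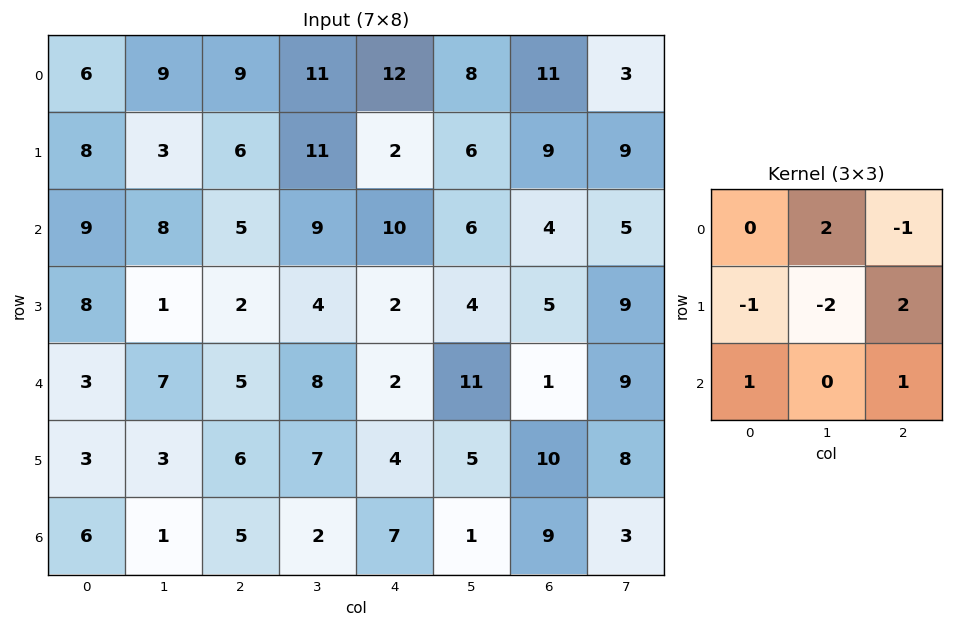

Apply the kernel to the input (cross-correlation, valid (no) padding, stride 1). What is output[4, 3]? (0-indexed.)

The receptive field on the input at this output position is [8 2 11 / 7 4 5 / 2 7 1]. Elementwise product with the kernel and sum: 2·2 + 11·-1 + 7·-1 + 4·-2 + 5·2 + 2·1 + 1·1.

-9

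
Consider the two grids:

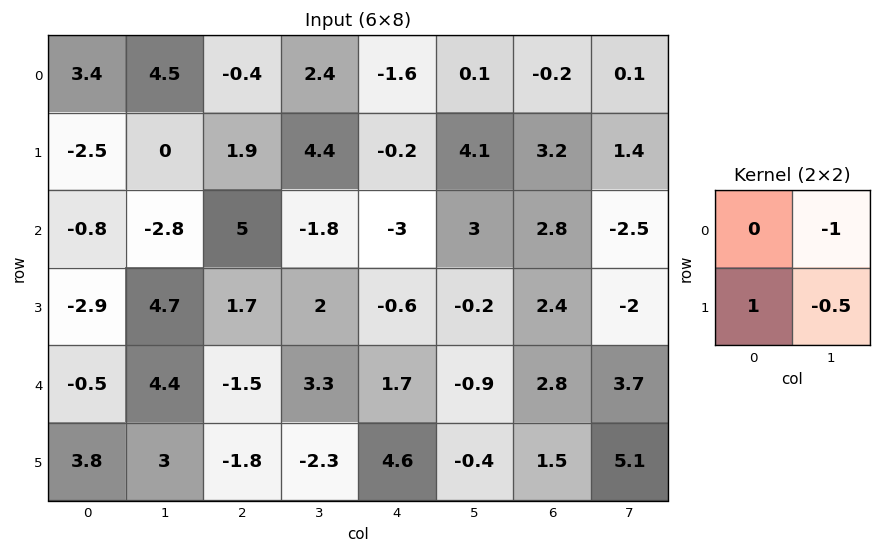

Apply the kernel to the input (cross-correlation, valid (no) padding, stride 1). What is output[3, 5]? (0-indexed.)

The receptive field on the input at this output position is [-0.2 2.4 / -0.9 2.8]. Elementwise product with the kernel and sum: 2.4·-1 + -0.9·1 + 2.8·-0.5.

-4.7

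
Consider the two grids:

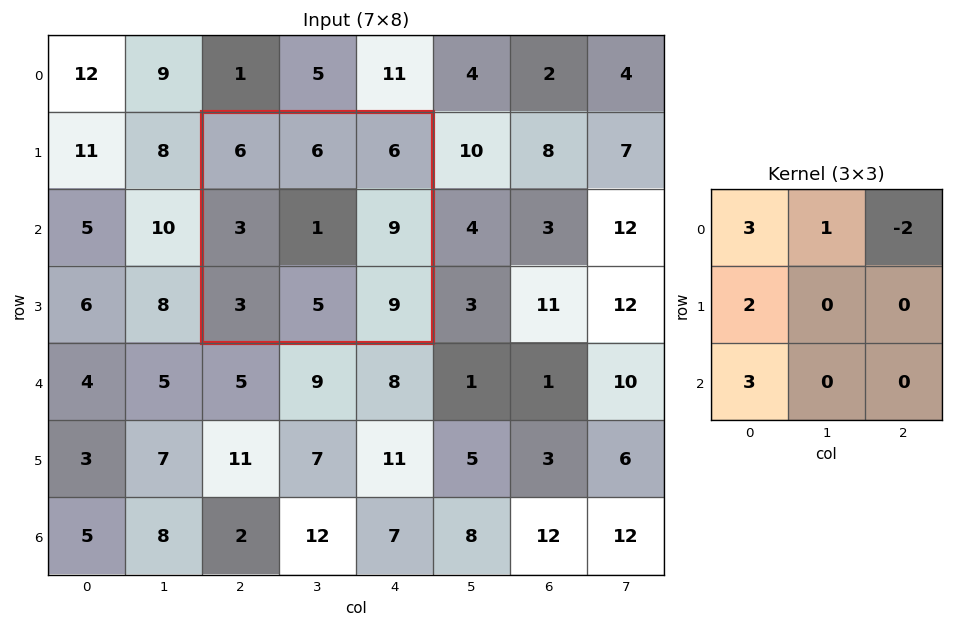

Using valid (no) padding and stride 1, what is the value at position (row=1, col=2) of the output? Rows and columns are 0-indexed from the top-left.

The receptive field on the input at this output position is [6 6 6 / 3 1 9 / 3 5 9]. Elementwise product with the kernel and sum: 6·3 + 6·1 + 6·-2 + 3·2 + 3·3.

27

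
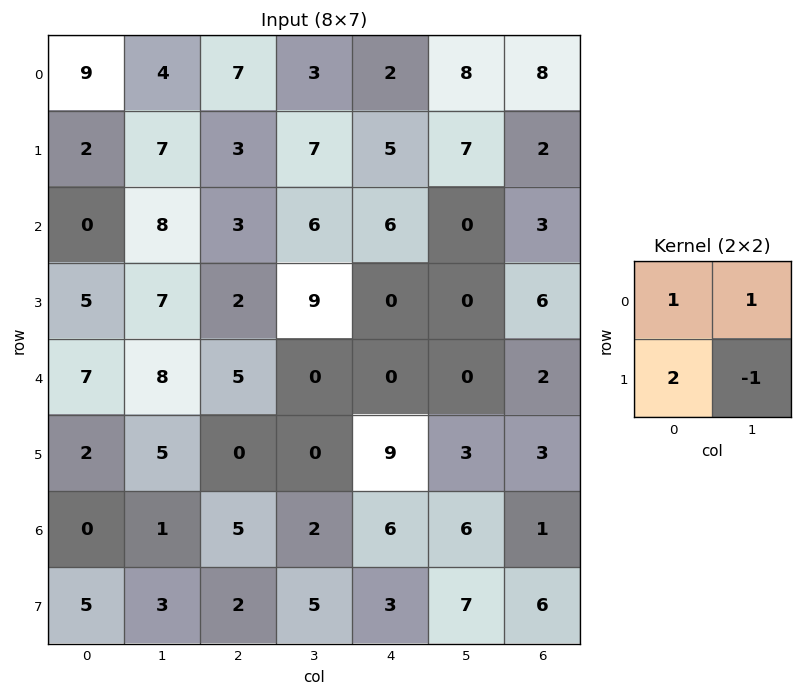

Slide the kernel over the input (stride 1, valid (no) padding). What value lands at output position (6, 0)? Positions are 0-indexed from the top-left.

8

The receptive field on the input at this output position is [0 1 / 5 3]. Elementwise product with the kernel and sum: 0·1 + 1·1 + 5·2 + 3·-1.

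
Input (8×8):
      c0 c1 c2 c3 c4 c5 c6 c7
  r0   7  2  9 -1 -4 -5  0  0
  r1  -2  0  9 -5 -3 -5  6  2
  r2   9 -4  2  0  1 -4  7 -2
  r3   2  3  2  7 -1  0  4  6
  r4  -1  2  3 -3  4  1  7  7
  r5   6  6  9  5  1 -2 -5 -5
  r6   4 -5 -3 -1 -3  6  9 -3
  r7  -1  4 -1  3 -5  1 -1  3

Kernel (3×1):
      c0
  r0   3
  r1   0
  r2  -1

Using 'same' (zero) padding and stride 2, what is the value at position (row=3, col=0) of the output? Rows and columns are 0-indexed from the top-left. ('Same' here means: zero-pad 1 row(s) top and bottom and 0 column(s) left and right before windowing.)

The receptive field on the zero-padded input at this output position is [6 / 4 / -1]. Elementwise product with the kernel and sum: 6·3 + -1·-1.

19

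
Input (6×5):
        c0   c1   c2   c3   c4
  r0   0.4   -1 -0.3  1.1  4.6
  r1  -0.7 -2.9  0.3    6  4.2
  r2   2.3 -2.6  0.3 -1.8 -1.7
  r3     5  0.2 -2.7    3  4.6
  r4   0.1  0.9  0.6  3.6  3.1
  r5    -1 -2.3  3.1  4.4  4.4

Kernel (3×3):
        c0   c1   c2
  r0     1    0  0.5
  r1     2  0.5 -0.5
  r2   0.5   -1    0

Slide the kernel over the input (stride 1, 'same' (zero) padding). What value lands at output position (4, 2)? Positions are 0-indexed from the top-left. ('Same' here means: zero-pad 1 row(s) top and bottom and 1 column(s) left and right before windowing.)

-2.25

The receptive field on the zero-padded input at this output position is [0.2 -2.7 3 / 0.9 0.6 3.6 / -2.3 3.1 4.4]. Elementwise product with the kernel and sum: 0.2·1 + 3·0.5 + 0.9·2 + 0.6·0.5 + 3.6·-0.5 + -2.3·0.5 + 3.1·-1.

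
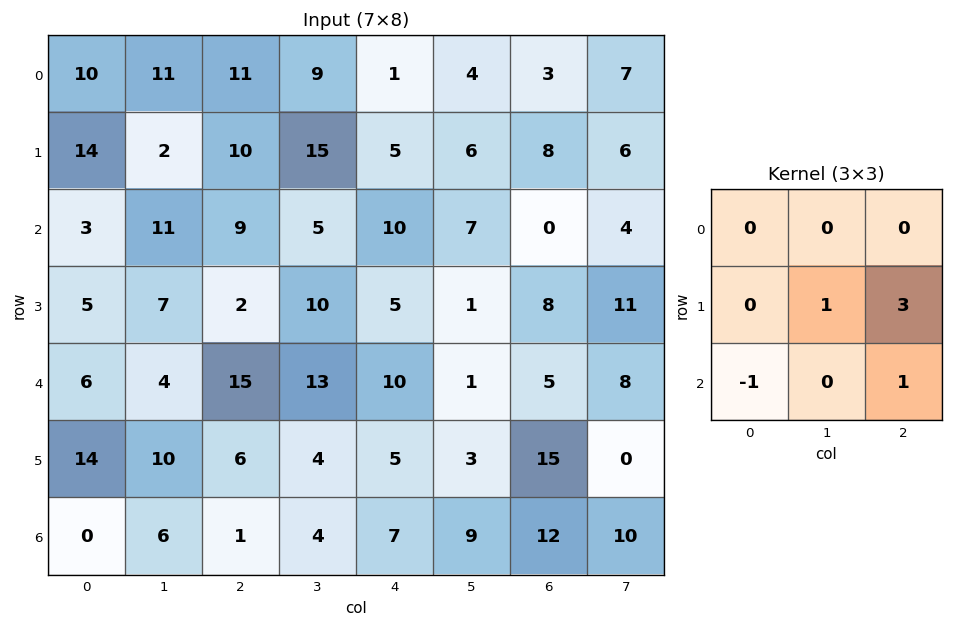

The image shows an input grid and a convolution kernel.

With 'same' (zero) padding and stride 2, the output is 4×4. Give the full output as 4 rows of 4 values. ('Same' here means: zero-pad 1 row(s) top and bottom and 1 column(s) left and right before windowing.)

Output[0,0]: The receptive field on the zero-padded input at this output position is [0 0 0 / 0 10 11 / 0 14 2]. Elementwise product with the kernel and sum: 10·1 + 11·3 + 0·-1 + 2·1.
Output[0,1]: The receptive field on the zero-padded input at this output position is [0 0 0 / 11 11 9 / 2 10 15]. Elementwise product with the kernel and sum: 11·1 + 9·3 + 2·-1 + 15·1.

45 51 4 24
43 27 22 22
28 48 12 26
18 13 34 42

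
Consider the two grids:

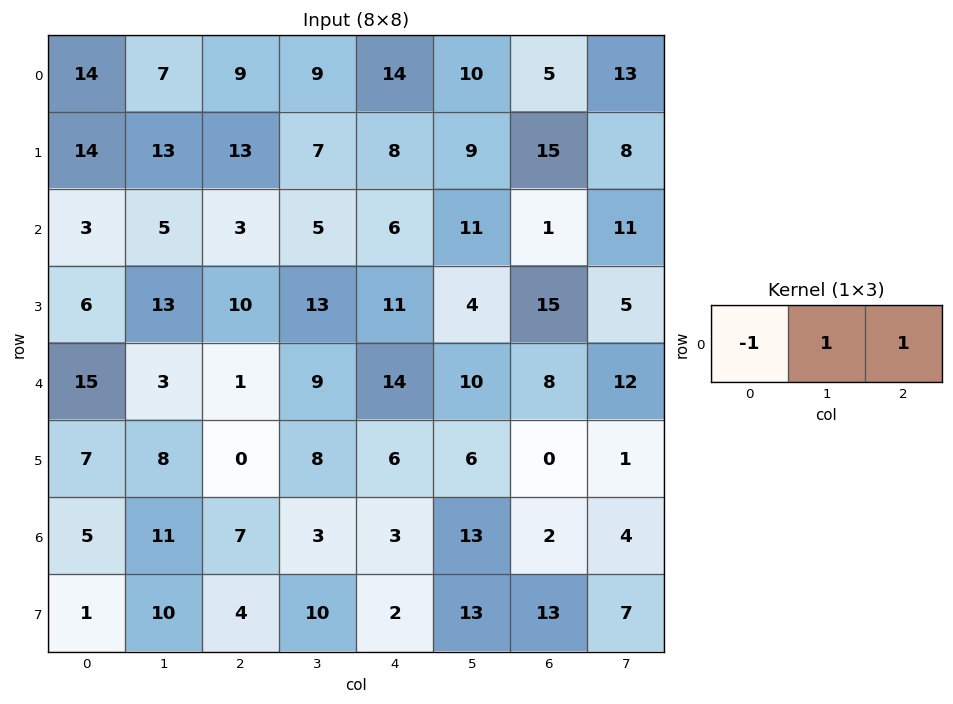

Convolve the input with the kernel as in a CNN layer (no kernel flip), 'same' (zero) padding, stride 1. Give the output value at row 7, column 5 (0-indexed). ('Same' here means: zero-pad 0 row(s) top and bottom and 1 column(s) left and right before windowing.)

The receptive field on the zero-padded input at this output position is [2 13 13]. Elementwise product with the kernel and sum: 2·-1 + 13·1 + 13·1.

24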